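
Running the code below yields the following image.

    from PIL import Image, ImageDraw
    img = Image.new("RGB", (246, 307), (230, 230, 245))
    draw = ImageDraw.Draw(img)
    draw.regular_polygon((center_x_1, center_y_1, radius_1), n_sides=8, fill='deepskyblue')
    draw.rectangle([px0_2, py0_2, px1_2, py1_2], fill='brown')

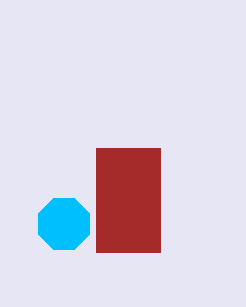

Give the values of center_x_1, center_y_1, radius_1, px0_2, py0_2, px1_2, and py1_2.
center_x_1 = 64; center_y_1 = 224; radius_1 = 28; px0_2 = 96; py0_2 = 148; px1_2 = 160; py1_2 = 252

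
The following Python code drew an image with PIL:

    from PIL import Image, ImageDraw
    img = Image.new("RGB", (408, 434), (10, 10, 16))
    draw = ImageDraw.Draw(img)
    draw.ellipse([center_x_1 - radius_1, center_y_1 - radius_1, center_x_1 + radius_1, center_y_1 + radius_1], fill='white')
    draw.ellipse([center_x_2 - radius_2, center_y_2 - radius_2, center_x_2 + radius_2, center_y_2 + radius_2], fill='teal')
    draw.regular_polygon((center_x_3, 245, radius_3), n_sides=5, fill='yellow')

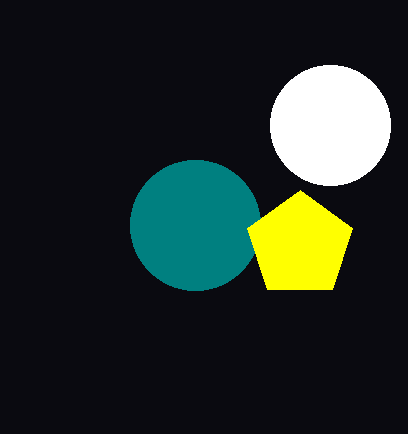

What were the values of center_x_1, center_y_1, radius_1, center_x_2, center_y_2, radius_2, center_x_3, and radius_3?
center_x_1 = 330, center_y_1 = 125, radius_1 = 60, center_x_2 = 195, center_y_2 = 225, radius_2 = 65, center_x_3 = 300, radius_3 = 55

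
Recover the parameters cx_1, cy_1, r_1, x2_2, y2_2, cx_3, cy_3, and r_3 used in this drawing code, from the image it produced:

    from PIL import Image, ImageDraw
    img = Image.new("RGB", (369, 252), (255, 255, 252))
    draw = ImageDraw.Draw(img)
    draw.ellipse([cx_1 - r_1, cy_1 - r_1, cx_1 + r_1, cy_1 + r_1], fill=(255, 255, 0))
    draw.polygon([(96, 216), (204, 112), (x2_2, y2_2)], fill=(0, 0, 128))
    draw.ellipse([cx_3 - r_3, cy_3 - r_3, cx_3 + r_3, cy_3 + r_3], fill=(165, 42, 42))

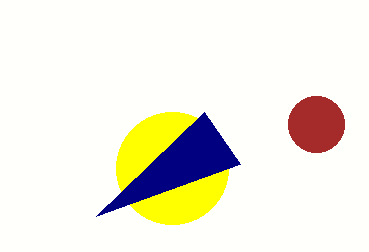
cx_1 = 172
cy_1 = 168
r_1 = 56
x2_2 = 240
y2_2 = 164
cx_3 = 316
cy_3 = 124
r_3 = 28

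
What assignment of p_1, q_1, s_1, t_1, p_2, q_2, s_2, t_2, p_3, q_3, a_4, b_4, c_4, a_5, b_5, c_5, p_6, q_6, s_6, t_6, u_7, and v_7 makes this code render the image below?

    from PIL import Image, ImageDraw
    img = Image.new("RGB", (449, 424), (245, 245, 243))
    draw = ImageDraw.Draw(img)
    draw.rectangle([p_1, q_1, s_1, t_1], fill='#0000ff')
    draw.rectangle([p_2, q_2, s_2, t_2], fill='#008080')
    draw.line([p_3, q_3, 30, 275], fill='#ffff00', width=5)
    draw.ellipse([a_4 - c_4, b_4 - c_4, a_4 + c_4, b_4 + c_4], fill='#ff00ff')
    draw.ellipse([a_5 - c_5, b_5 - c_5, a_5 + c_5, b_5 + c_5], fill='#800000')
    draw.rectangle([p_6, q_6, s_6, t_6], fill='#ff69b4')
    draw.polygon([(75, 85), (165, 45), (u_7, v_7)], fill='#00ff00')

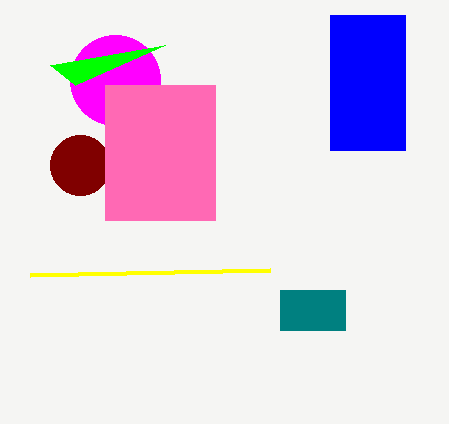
p_1 = 330
q_1 = 15
s_1 = 405
t_1 = 150
p_2 = 280
q_2 = 290
s_2 = 345
t_2 = 330
p_3 = 270
q_3 = 270
a_4 = 115
b_4 = 80
c_4 = 45
a_5 = 80
b_5 = 165
c_5 = 30
p_6 = 105
q_6 = 85
s_6 = 215
t_6 = 220
u_7 = 50
v_7 = 65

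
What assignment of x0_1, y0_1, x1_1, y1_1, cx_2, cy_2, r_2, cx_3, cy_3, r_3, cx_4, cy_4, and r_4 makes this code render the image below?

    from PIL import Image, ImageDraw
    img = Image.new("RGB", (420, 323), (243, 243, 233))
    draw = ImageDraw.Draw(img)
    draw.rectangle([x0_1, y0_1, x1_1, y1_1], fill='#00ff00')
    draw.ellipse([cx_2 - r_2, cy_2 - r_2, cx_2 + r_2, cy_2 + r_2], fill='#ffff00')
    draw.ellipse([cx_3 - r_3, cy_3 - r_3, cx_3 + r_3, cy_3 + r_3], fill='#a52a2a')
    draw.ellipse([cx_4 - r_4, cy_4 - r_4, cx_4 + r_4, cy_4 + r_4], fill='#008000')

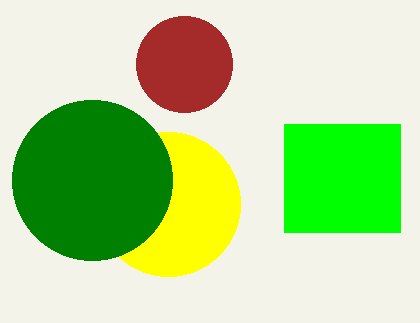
x0_1 = 284, y0_1 = 124, x1_1 = 400, y1_1 = 232, cx_2 = 168, cy_2 = 204, r_2 = 72, cx_3 = 184, cy_3 = 64, r_3 = 48, cx_4 = 92, cy_4 = 180, r_4 = 80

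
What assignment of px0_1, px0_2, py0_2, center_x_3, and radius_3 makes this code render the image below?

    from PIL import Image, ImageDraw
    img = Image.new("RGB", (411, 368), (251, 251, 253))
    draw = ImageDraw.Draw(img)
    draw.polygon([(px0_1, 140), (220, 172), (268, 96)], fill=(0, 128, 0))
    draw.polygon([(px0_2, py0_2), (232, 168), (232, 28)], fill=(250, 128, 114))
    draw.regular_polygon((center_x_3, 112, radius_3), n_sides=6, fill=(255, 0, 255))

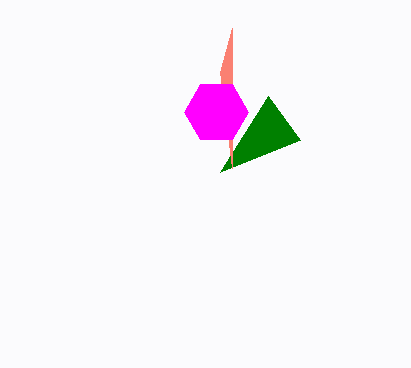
px0_1 = 300, px0_2 = 220, py0_2 = 72, center_x_3 = 216, radius_3 = 32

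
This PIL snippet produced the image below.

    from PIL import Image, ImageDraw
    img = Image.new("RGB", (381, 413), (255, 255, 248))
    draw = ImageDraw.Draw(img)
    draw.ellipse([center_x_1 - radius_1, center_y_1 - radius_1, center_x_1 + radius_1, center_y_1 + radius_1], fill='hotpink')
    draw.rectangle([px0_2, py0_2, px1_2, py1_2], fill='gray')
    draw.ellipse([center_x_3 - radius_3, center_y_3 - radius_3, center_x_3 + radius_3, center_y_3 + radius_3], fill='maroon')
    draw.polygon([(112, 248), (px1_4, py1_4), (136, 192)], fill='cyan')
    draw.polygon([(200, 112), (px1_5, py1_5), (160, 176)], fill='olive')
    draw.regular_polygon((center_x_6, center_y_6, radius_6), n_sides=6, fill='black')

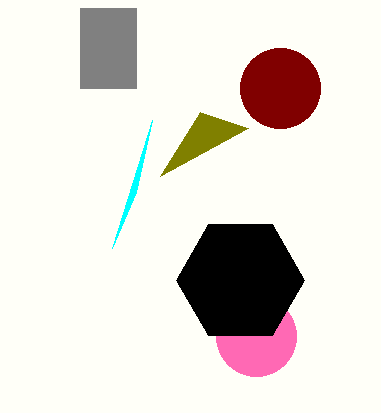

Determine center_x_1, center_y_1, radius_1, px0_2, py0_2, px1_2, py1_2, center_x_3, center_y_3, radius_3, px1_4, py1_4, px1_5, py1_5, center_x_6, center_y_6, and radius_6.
center_x_1 = 256
center_y_1 = 336
radius_1 = 40
px0_2 = 80
py0_2 = 8
px1_2 = 136
py1_2 = 88
center_x_3 = 280
center_y_3 = 88
radius_3 = 40
px1_4 = 152
py1_4 = 120
px1_5 = 248
py1_5 = 128
center_x_6 = 240
center_y_6 = 280
radius_6 = 64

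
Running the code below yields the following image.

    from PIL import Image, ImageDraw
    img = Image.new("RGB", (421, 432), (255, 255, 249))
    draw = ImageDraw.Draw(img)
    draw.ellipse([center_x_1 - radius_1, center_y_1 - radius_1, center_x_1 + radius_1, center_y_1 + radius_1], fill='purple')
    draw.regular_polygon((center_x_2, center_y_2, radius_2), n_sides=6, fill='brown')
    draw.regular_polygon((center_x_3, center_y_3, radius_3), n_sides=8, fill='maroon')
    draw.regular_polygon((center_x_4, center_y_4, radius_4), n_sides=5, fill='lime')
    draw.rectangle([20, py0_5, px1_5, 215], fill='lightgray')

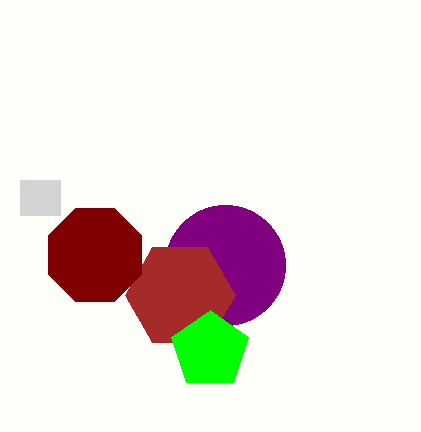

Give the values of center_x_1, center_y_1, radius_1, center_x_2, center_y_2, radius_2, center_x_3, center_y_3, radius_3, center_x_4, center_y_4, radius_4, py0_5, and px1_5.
center_x_1 = 225
center_y_1 = 265
radius_1 = 60
center_x_2 = 180
center_y_2 = 295
radius_2 = 55
center_x_3 = 95
center_y_3 = 255
radius_3 = 50
center_x_4 = 210
center_y_4 = 350
radius_4 = 40
py0_5 = 180
px1_5 = 60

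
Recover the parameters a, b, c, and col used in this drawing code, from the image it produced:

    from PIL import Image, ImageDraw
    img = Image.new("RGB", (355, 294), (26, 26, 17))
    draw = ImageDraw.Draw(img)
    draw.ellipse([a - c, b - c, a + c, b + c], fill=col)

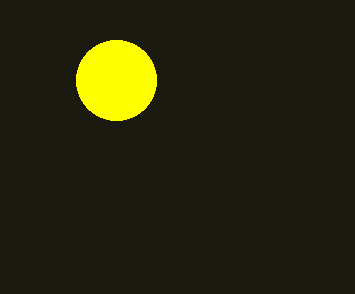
a = 116
b = 80
c = 40
col = 'yellow'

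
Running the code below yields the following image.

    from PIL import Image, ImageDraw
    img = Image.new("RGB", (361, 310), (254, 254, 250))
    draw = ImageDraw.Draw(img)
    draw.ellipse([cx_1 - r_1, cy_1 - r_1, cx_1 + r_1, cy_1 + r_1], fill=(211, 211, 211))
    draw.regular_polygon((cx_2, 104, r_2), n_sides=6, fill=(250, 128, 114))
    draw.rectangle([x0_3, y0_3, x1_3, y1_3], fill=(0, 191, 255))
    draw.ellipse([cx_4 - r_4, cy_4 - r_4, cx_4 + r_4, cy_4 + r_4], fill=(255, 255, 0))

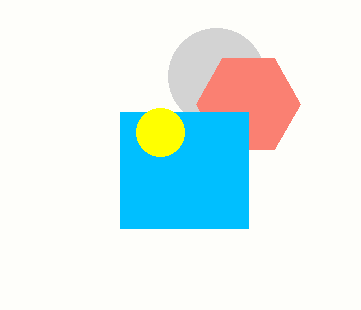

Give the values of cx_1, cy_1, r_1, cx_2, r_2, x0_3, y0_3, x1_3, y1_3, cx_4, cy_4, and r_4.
cx_1 = 216, cy_1 = 76, r_1 = 48, cx_2 = 248, r_2 = 52, x0_3 = 120, y0_3 = 112, x1_3 = 248, y1_3 = 228, cx_4 = 160, cy_4 = 132, r_4 = 24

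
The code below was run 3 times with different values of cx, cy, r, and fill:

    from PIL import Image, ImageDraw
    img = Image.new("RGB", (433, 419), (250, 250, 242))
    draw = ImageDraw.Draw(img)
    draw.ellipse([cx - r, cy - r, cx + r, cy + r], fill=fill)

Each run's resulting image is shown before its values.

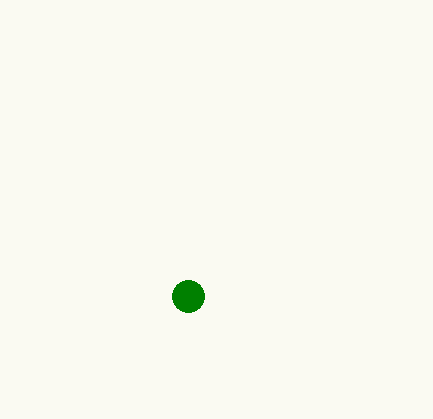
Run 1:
cx = 188
cy = 296
r = 16
fill = 'green'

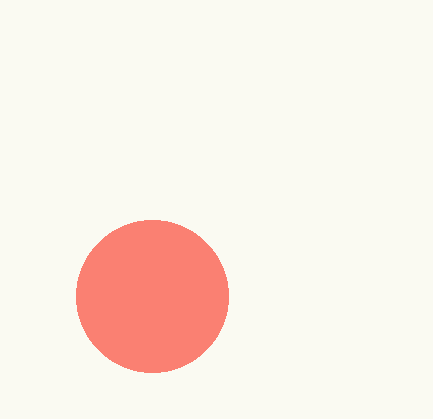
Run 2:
cx = 152
cy = 296
r = 76
fill = 'salmon'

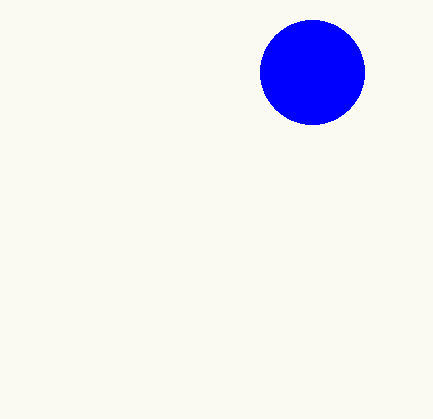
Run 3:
cx = 312, cy = 72, r = 52, fill = 'blue'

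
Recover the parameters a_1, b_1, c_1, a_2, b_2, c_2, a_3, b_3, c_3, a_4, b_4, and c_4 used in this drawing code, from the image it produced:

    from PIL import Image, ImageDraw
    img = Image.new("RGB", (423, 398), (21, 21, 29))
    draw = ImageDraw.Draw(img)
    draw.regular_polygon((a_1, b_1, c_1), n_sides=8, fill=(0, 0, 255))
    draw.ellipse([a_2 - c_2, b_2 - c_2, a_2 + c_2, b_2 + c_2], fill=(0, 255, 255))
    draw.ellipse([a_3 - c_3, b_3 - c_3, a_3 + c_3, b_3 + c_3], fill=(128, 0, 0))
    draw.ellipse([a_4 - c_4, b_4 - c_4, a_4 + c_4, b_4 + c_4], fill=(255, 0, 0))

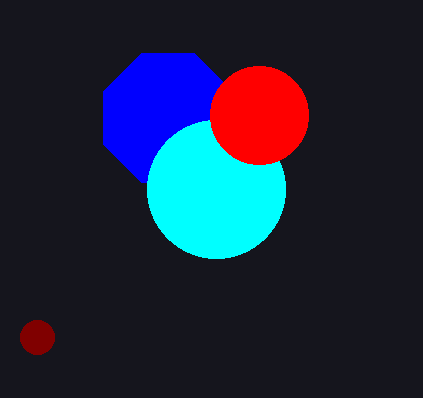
a_1 = 168
b_1 = 118
c_1 = 70
a_2 = 216
b_2 = 189
c_2 = 69
a_3 = 37
b_3 = 337
c_3 = 17
a_4 = 259
b_4 = 115
c_4 = 49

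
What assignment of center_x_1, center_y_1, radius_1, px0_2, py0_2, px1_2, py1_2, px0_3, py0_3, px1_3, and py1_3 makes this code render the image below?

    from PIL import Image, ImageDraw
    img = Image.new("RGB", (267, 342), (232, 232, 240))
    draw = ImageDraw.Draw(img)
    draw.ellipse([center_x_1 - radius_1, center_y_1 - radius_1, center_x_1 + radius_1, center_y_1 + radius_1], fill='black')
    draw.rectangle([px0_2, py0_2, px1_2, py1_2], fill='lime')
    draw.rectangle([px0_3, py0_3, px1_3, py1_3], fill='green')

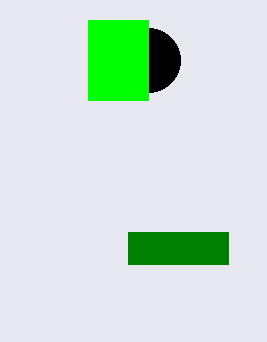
center_x_1 = 148
center_y_1 = 60
radius_1 = 32
px0_2 = 88
py0_2 = 20
px1_2 = 148
py1_2 = 100
px0_3 = 128
py0_3 = 232
px1_3 = 228
py1_3 = 264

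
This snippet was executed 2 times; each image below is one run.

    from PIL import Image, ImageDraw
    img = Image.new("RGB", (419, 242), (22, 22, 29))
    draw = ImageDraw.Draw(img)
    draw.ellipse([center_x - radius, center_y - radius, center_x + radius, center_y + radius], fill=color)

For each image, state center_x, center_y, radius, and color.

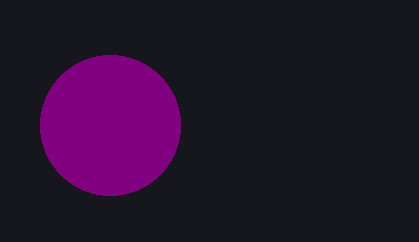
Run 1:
center_x = 110; center_y = 125; radius = 70; color = 'purple'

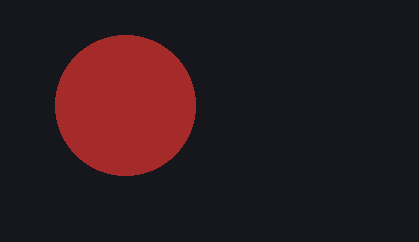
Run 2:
center_x = 125
center_y = 105
radius = 70
color = 'brown'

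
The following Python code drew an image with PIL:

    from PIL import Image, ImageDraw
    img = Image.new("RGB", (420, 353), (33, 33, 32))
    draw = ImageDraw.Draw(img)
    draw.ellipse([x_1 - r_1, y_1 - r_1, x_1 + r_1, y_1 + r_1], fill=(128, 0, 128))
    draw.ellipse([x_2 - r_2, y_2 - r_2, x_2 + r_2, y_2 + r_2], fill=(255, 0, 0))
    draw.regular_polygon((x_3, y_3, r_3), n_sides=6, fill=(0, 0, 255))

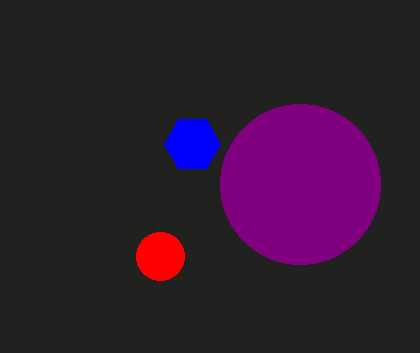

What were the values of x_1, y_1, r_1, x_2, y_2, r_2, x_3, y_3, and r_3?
x_1 = 300; y_1 = 184; r_1 = 80; x_2 = 160; y_2 = 256; r_2 = 24; x_3 = 192; y_3 = 144; r_3 = 28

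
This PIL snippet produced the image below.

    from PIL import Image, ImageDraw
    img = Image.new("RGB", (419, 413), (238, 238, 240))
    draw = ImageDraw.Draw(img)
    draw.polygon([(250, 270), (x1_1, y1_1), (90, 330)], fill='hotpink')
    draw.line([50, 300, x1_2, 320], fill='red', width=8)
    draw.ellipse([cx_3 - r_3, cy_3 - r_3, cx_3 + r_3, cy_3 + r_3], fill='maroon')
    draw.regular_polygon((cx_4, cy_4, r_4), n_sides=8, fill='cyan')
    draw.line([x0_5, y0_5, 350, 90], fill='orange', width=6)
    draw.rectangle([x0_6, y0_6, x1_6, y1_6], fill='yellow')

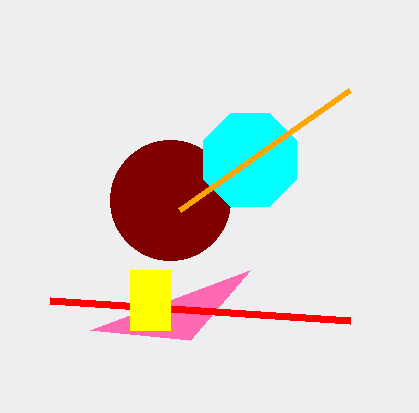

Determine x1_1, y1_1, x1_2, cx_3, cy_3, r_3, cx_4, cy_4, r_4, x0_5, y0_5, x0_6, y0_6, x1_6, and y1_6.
x1_1 = 190; y1_1 = 340; x1_2 = 350; cx_3 = 170; cy_3 = 200; r_3 = 60; cx_4 = 250; cy_4 = 160; r_4 = 50; x0_5 = 180; y0_5 = 210; x0_6 = 130; y0_6 = 270; x1_6 = 170; y1_6 = 330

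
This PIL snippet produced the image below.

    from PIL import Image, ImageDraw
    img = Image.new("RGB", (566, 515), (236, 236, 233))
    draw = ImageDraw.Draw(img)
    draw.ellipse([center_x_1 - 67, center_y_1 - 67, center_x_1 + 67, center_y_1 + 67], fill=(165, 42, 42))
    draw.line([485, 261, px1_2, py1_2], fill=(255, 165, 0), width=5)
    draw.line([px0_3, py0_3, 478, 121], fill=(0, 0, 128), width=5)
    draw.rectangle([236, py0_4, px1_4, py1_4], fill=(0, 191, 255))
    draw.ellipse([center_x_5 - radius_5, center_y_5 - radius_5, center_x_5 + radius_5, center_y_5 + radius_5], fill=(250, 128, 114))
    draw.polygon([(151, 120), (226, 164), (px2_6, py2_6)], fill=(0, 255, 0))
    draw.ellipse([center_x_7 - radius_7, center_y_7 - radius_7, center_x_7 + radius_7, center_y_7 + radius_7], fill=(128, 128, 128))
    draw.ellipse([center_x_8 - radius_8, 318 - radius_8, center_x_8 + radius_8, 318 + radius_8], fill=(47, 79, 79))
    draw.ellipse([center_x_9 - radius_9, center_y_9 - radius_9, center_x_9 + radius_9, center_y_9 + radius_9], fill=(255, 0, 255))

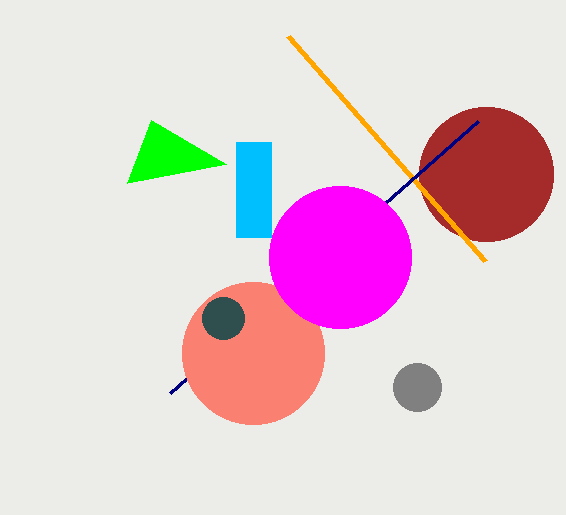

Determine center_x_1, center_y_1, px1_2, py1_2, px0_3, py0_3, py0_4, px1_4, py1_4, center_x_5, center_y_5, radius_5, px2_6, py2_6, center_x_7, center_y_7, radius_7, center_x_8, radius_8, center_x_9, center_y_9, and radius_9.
center_x_1 = 486, center_y_1 = 174, px1_2 = 288, py1_2 = 36, px0_3 = 170, py0_3 = 393, py0_4 = 142, px1_4 = 271, py1_4 = 237, center_x_5 = 253, center_y_5 = 353, radius_5 = 71, px2_6 = 127, py2_6 = 183, center_x_7 = 417, center_y_7 = 387, radius_7 = 24, center_x_8 = 223, radius_8 = 21, center_x_9 = 340, center_y_9 = 257, radius_9 = 71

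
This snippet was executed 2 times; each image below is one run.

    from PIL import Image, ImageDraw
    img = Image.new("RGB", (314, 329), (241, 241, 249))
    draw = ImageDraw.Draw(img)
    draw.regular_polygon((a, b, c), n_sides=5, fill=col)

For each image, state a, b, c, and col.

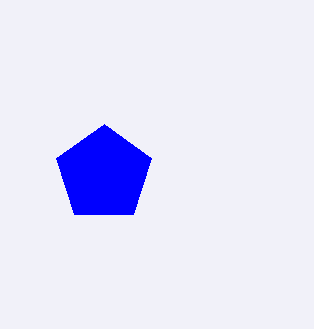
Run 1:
a = 104, b = 174, c = 50, col = 'blue'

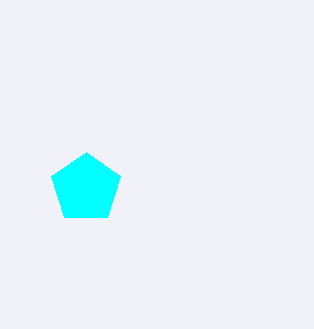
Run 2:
a = 86; b = 188; c = 36; col = 'cyan'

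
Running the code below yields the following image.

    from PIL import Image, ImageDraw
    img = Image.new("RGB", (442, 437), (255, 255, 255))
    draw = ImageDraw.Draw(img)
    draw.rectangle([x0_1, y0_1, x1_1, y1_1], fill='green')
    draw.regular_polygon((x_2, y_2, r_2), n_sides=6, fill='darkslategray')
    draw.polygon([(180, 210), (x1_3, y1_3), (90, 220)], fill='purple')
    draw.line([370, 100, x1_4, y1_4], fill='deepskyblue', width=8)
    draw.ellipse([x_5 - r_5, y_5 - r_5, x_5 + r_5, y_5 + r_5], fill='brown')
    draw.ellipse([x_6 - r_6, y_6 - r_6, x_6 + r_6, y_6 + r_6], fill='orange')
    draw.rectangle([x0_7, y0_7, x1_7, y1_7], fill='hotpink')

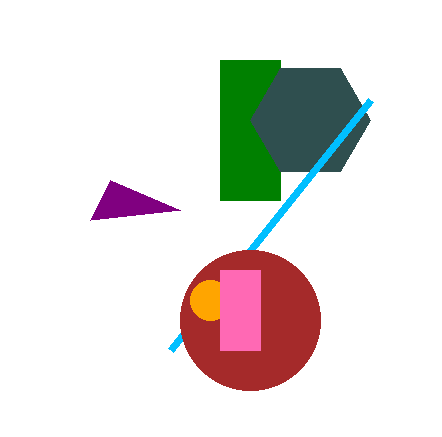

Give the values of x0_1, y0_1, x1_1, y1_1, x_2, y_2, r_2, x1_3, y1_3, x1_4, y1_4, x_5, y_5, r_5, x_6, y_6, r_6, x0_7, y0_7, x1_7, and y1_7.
x0_1 = 220; y0_1 = 60; x1_1 = 280; y1_1 = 200; x_2 = 310; y_2 = 120; r_2 = 60; x1_3 = 110; y1_3 = 180; x1_4 = 170; y1_4 = 350; x_5 = 250; y_5 = 320; r_5 = 70; x_6 = 210; y_6 = 300; r_6 = 20; x0_7 = 220; y0_7 = 270; x1_7 = 260; y1_7 = 350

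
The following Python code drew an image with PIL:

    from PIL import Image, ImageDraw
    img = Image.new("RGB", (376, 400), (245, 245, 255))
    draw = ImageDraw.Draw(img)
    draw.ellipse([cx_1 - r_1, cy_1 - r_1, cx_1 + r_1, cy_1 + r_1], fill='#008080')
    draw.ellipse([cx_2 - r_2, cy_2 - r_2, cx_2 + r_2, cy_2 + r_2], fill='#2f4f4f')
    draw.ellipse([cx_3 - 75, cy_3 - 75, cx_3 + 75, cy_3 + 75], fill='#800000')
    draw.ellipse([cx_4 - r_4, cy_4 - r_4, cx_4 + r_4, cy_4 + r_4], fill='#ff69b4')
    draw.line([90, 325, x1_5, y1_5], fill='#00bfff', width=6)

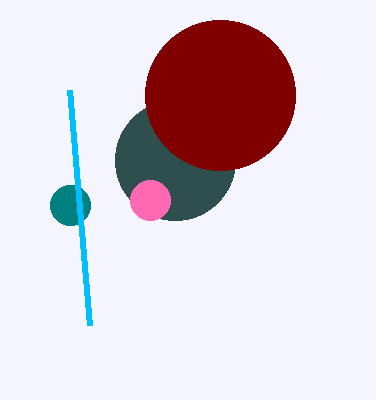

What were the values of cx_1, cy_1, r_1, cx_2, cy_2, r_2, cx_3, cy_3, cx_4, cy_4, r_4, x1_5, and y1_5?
cx_1 = 70, cy_1 = 205, r_1 = 20, cx_2 = 175, cy_2 = 160, r_2 = 60, cx_3 = 220, cy_3 = 95, cx_4 = 150, cy_4 = 200, r_4 = 20, x1_5 = 70, y1_5 = 90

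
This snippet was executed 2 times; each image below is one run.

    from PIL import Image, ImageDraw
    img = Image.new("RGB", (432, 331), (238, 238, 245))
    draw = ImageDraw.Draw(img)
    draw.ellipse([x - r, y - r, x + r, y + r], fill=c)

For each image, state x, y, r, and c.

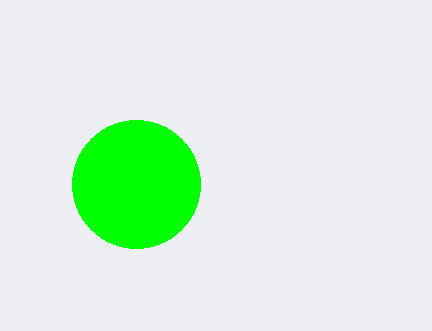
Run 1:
x = 136; y = 184; r = 64; c = 'lime'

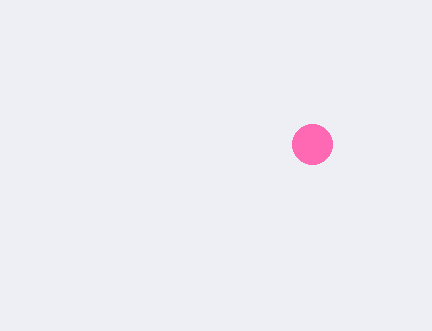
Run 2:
x = 312, y = 144, r = 20, c = 'hotpink'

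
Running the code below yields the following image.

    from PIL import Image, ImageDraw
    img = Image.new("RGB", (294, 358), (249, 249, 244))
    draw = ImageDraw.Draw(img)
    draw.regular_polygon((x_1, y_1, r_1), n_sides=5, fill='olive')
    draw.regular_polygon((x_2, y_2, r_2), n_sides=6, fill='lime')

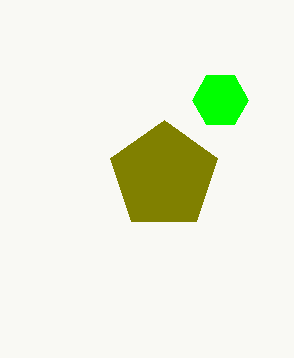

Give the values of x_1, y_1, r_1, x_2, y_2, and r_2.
x_1 = 164, y_1 = 176, r_1 = 56, x_2 = 220, y_2 = 100, r_2 = 28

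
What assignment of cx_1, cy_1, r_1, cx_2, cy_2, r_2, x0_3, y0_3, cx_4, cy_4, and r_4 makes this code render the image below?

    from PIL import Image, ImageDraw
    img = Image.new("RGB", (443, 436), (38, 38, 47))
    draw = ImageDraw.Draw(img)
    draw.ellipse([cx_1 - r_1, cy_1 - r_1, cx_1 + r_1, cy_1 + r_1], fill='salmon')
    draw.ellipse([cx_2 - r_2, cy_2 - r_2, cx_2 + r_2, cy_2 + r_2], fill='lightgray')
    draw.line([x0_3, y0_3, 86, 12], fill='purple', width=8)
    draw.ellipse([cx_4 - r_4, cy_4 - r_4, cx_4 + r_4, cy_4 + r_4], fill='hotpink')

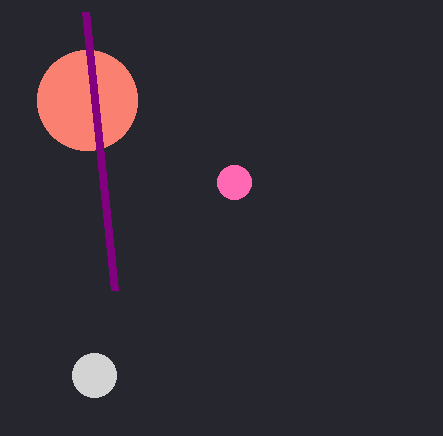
cx_1 = 87
cy_1 = 100
r_1 = 50
cx_2 = 94
cy_2 = 375
r_2 = 22
x0_3 = 115
y0_3 = 290
cx_4 = 234
cy_4 = 182
r_4 = 17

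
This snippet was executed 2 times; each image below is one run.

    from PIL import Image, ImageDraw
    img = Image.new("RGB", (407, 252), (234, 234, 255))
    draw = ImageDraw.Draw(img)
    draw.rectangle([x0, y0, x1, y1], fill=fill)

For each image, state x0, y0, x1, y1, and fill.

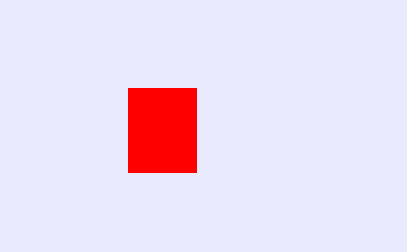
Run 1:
x0 = 128; y0 = 88; x1 = 196; y1 = 172; fill = 'red'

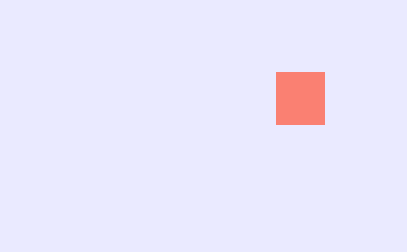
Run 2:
x0 = 276; y0 = 72; x1 = 324; y1 = 124; fill = 'salmon'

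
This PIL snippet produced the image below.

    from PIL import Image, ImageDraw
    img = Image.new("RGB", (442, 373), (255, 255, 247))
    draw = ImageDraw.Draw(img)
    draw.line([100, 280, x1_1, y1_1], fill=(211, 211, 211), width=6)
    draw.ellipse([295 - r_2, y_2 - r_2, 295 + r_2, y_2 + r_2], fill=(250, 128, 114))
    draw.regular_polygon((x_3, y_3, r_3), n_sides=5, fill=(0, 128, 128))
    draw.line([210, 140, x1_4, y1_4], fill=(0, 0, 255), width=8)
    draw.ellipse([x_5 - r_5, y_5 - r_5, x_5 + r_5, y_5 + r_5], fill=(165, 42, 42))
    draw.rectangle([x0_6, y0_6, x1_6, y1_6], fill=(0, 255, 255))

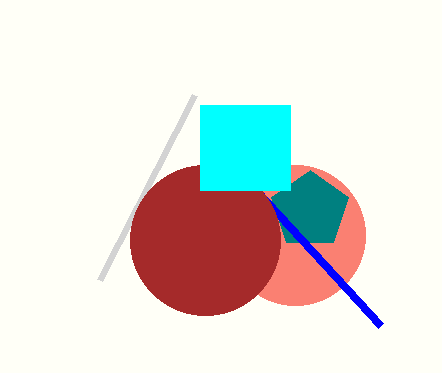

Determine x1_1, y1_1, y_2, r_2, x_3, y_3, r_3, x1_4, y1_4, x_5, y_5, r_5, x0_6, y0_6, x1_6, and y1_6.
x1_1 = 195; y1_1 = 95; y_2 = 235; r_2 = 70; x_3 = 310; y_3 = 210; r_3 = 40; x1_4 = 380; y1_4 = 325; x_5 = 205; y_5 = 240; r_5 = 75; x0_6 = 200; y0_6 = 105; x1_6 = 290; y1_6 = 190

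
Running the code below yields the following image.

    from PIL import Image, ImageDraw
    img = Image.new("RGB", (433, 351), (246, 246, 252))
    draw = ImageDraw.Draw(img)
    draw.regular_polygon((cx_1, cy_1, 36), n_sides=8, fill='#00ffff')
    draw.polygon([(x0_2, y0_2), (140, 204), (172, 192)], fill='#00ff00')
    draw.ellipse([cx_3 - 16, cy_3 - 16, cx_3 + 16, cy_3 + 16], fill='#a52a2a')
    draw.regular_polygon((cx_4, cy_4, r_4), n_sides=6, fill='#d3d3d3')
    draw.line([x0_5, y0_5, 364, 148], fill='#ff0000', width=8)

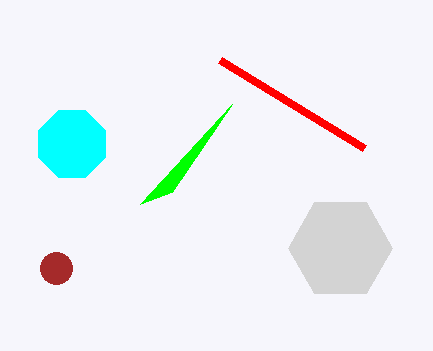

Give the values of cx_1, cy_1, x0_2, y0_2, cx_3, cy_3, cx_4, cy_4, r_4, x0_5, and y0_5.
cx_1 = 72; cy_1 = 144; x0_2 = 232; y0_2 = 104; cx_3 = 56; cy_3 = 268; cx_4 = 340; cy_4 = 248; r_4 = 52; x0_5 = 220; y0_5 = 60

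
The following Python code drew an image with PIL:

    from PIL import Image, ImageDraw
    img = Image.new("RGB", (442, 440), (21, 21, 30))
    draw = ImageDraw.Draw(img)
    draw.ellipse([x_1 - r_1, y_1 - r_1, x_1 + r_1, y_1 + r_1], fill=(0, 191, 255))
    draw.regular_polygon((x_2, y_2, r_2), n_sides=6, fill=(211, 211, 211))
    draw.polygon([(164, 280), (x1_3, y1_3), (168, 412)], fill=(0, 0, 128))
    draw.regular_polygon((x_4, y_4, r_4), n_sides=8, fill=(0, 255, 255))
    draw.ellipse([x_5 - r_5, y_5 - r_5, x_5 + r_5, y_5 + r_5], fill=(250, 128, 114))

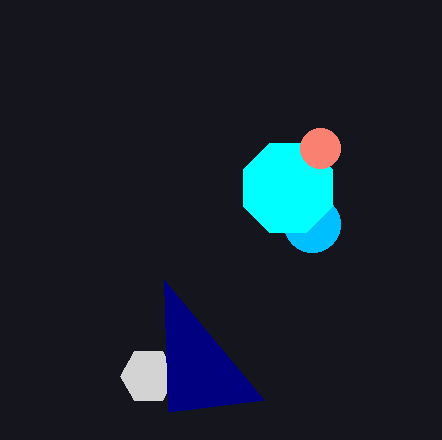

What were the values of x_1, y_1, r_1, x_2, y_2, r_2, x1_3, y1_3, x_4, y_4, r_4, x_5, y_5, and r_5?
x_1 = 312, y_1 = 224, r_1 = 28, x_2 = 148, y_2 = 376, r_2 = 28, x1_3 = 264, y1_3 = 400, x_4 = 288, y_4 = 188, r_4 = 48, x_5 = 320, y_5 = 148, r_5 = 20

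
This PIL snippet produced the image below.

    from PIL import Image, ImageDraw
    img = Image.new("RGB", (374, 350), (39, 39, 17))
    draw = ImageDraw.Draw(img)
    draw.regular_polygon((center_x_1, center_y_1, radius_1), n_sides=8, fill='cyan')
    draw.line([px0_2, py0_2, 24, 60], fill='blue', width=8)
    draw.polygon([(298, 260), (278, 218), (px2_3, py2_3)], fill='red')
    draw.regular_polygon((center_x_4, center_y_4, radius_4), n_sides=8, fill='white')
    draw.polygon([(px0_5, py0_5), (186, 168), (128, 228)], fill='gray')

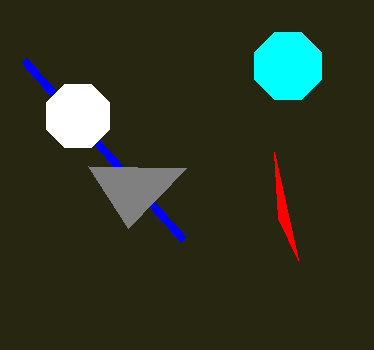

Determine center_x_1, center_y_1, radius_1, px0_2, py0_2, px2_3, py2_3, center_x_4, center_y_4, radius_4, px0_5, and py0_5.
center_x_1 = 288, center_y_1 = 66, radius_1 = 36, px0_2 = 184, py0_2 = 240, px2_3 = 274, py2_3 = 152, center_x_4 = 78, center_y_4 = 116, radius_4 = 34, px0_5 = 88, py0_5 = 166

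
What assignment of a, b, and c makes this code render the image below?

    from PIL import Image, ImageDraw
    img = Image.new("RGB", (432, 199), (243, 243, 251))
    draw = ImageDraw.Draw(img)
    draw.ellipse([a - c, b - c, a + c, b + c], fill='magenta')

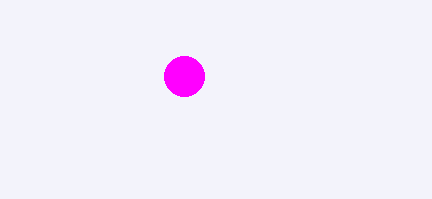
a = 184, b = 76, c = 20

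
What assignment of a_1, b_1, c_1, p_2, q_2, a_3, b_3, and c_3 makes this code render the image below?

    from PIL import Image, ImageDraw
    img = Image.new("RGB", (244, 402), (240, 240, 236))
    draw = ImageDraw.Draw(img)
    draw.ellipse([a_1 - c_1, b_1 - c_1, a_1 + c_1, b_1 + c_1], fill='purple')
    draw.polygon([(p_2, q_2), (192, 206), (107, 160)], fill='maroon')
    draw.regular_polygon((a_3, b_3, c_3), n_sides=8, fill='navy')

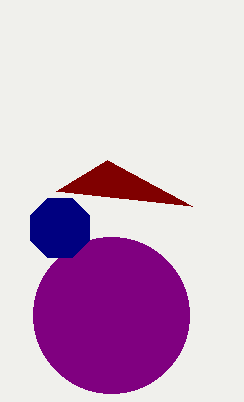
a_1 = 111
b_1 = 315
c_1 = 78
p_2 = 56
q_2 = 191
a_3 = 60
b_3 = 228
c_3 = 32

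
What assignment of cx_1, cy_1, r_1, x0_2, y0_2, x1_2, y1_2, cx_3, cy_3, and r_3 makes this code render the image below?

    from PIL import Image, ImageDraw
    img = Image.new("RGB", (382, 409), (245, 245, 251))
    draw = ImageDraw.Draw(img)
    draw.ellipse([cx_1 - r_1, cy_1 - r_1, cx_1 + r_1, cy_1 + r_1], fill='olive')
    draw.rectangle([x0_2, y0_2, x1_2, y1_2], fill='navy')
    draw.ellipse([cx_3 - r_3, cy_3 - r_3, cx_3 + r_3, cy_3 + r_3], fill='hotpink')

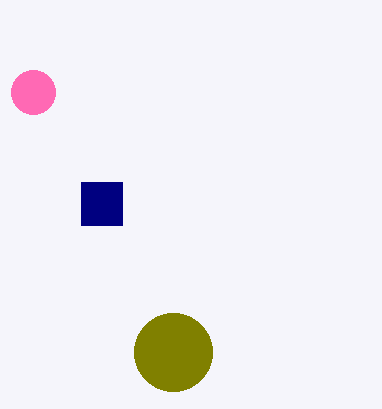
cx_1 = 173, cy_1 = 352, r_1 = 39, x0_2 = 81, y0_2 = 182, x1_2 = 122, y1_2 = 225, cx_3 = 33, cy_3 = 92, r_3 = 22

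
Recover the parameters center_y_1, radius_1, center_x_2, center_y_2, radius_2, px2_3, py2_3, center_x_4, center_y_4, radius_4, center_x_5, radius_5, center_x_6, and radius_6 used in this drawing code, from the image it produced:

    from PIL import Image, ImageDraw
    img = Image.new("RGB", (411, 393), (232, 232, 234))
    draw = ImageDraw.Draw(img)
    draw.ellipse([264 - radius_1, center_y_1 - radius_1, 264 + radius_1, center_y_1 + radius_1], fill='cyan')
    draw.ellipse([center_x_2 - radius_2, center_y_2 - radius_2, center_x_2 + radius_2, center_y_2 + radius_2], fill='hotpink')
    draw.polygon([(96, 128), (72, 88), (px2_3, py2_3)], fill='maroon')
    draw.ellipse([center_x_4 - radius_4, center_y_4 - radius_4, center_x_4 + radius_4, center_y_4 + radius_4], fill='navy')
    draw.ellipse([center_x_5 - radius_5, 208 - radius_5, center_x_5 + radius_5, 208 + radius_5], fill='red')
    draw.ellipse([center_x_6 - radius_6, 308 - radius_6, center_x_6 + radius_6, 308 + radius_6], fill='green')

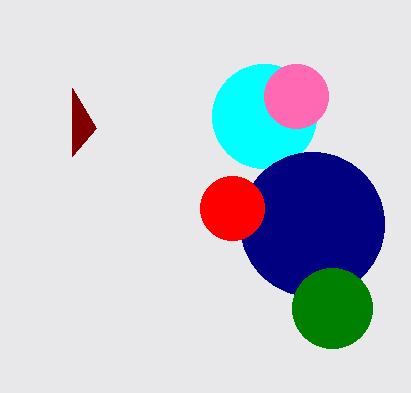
center_y_1 = 116
radius_1 = 52
center_x_2 = 296
center_y_2 = 96
radius_2 = 32
px2_3 = 72
py2_3 = 156
center_x_4 = 312
center_y_4 = 224
radius_4 = 72
center_x_5 = 232
radius_5 = 32
center_x_6 = 332
radius_6 = 40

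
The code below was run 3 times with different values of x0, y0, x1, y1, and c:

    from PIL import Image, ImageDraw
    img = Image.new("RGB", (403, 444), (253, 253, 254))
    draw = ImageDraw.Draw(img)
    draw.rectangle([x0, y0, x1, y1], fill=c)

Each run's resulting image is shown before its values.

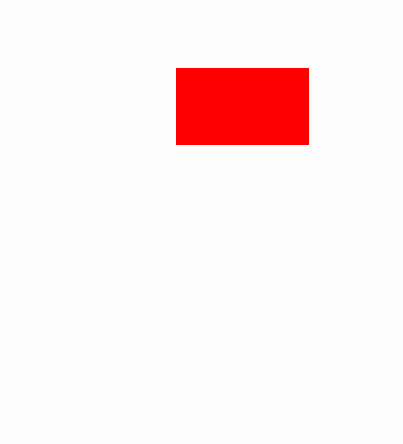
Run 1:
x0 = 176, y0 = 68, x1 = 308, y1 = 144, c = 'red'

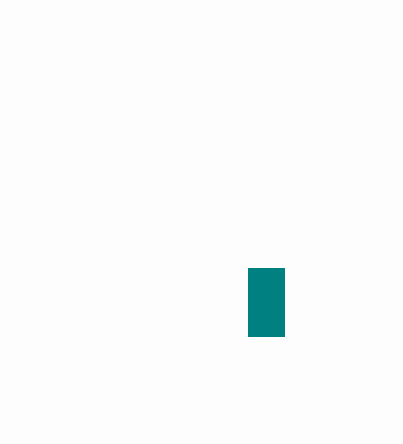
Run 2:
x0 = 248; y0 = 268; x1 = 284; y1 = 336; c = 'teal'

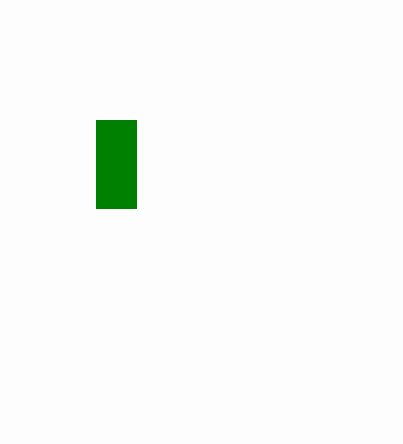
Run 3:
x0 = 96
y0 = 120
x1 = 136
y1 = 208
c = 'green'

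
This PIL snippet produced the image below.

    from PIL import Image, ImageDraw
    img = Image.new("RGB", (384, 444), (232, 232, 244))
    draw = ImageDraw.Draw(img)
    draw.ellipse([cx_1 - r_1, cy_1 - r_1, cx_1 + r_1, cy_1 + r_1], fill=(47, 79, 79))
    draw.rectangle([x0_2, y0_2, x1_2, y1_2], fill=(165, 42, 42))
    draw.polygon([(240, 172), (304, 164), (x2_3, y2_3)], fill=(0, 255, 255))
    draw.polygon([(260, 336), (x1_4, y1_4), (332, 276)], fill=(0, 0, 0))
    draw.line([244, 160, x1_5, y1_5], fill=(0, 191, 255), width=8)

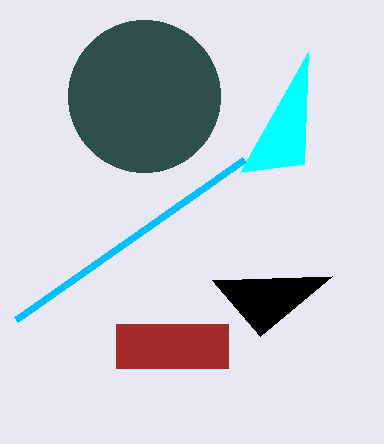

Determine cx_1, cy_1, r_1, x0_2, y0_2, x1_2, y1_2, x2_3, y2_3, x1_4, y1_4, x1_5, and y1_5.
cx_1 = 144; cy_1 = 96; r_1 = 76; x0_2 = 116; y0_2 = 324; x1_2 = 228; y1_2 = 368; x2_3 = 308; y2_3 = 52; x1_4 = 212; y1_4 = 280; x1_5 = 16; y1_5 = 320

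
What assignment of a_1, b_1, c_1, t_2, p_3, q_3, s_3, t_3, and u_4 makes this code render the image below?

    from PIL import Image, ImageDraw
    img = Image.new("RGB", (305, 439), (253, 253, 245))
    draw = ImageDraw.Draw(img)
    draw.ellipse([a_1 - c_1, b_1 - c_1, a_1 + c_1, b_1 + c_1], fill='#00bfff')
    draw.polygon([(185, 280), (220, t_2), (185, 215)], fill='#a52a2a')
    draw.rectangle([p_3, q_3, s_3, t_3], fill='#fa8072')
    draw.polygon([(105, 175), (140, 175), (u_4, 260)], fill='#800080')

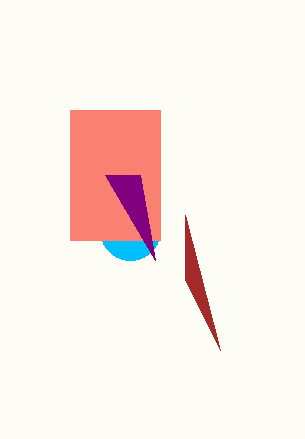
a_1 = 130; b_1 = 230; c_1 = 30; t_2 = 350; p_3 = 70; q_3 = 110; s_3 = 160; t_3 = 240; u_4 = 155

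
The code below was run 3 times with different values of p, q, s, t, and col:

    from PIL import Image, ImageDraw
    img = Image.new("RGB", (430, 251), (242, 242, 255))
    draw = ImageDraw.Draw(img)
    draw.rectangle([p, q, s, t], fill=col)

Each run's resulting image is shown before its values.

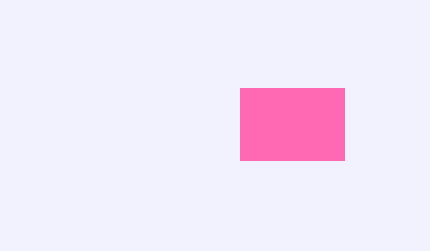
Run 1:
p = 240
q = 88
s = 344
t = 160
col = 'hotpink'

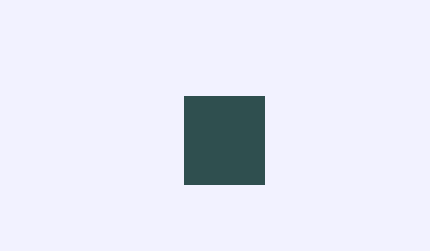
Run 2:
p = 184
q = 96
s = 264
t = 184
col = 'darkslategray'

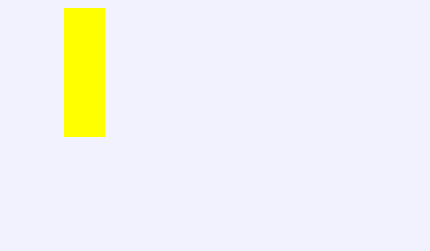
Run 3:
p = 64, q = 8, s = 104, t = 136, col = 'yellow'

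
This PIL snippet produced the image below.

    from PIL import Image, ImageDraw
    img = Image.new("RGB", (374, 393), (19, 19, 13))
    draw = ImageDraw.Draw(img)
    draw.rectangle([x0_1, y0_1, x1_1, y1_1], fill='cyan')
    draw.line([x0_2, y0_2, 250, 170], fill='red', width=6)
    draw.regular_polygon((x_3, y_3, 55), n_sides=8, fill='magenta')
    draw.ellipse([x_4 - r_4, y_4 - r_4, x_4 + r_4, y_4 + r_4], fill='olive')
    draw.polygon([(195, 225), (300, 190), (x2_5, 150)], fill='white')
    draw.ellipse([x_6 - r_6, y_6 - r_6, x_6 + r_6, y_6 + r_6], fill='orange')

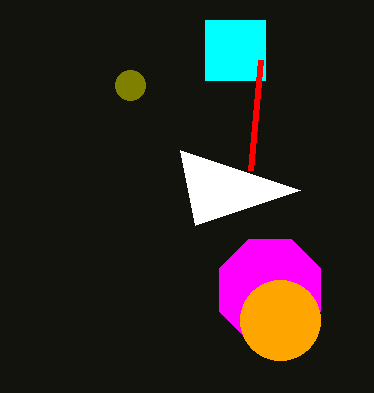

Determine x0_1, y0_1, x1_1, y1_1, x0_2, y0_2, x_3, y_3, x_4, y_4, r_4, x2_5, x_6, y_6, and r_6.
x0_1 = 205
y0_1 = 20
x1_1 = 265
y1_1 = 80
x0_2 = 260
y0_2 = 60
x_3 = 270
y_3 = 290
x_4 = 130
y_4 = 85
r_4 = 15
x2_5 = 180
x_6 = 280
y_6 = 320
r_6 = 40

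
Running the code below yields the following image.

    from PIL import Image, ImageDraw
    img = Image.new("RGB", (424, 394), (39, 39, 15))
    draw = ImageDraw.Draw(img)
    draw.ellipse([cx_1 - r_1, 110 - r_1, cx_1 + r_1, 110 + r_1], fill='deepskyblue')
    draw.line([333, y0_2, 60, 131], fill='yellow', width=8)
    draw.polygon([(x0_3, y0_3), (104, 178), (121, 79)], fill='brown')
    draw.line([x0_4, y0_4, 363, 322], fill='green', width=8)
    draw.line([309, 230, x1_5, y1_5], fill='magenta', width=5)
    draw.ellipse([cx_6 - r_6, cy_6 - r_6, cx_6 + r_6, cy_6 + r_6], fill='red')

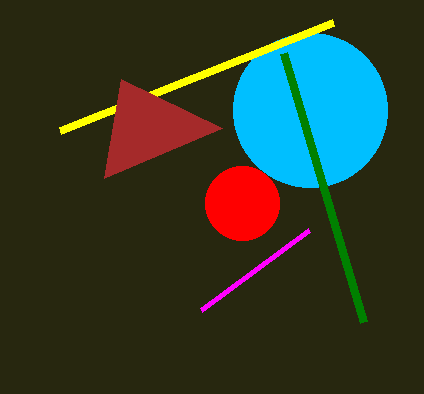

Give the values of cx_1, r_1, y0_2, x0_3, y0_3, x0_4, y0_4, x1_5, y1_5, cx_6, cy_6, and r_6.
cx_1 = 310; r_1 = 77; y0_2 = 23; x0_3 = 222; y0_3 = 128; x0_4 = 283; y0_4 = 53; x1_5 = 201; y1_5 = 310; cx_6 = 242; cy_6 = 203; r_6 = 37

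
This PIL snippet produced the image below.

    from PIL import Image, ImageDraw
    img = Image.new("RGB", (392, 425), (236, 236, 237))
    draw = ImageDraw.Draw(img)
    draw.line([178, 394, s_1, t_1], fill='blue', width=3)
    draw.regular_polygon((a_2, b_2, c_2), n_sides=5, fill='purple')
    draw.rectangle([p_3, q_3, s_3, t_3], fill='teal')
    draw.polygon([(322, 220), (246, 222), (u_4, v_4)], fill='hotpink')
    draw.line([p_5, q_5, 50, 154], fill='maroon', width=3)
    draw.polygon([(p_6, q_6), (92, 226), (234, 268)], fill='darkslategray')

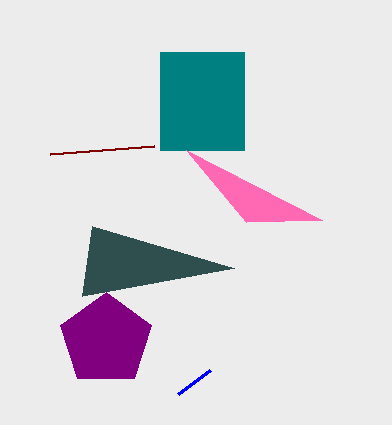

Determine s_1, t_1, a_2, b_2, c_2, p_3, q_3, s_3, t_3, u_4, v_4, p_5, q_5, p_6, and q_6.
s_1 = 210, t_1 = 370, a_2 = 106, b_2 = 340, c_2 = 48, p_3 = 160, q_3 = 52, s_3 = 244, t_3 = 150, u_4 = 186, v_4 = 150, p_5 = 154, q_5 = 146, p_6 = 82, q_6 = 296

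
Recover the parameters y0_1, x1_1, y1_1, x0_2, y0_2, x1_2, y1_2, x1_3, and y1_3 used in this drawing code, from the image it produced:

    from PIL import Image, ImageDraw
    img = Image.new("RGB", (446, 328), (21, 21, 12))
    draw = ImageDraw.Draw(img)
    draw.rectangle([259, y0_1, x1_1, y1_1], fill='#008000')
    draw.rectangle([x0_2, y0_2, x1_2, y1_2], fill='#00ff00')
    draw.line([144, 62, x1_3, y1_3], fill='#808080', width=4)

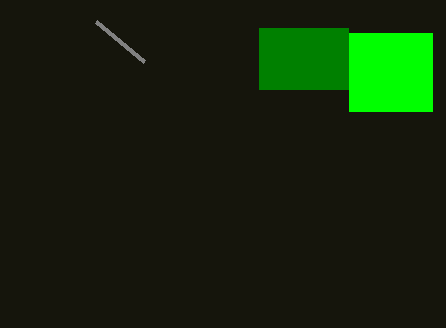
y0_1 = 28; x1_1 = 348; y1_1 = 89; x0_2 = 349; y0_2 = 33; x1_2 = 432; y1_2 = 111; x1_3 = 96; y1_3 = 22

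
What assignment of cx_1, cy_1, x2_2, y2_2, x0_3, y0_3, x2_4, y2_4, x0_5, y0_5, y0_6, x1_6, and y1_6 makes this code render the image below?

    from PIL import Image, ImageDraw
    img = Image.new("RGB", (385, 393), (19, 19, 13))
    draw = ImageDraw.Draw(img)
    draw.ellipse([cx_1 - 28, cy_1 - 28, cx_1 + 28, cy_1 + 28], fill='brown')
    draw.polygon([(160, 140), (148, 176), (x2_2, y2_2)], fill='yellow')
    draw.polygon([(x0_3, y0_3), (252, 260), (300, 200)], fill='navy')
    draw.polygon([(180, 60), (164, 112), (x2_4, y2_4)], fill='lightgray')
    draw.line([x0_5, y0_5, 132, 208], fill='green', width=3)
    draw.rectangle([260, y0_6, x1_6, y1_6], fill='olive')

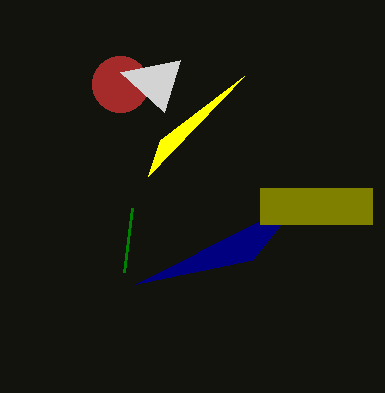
cx_1 = 120, cy_1 = 84, x2_2 = 244, y2_2 = 76, x0_3 = 136, y0_3 = 284, x2_4 = 120, y2_4 = 72, x0_5 = 124, y0_5 = 272, y0_6 = 188, x1_6 = 372, y1_6 = 224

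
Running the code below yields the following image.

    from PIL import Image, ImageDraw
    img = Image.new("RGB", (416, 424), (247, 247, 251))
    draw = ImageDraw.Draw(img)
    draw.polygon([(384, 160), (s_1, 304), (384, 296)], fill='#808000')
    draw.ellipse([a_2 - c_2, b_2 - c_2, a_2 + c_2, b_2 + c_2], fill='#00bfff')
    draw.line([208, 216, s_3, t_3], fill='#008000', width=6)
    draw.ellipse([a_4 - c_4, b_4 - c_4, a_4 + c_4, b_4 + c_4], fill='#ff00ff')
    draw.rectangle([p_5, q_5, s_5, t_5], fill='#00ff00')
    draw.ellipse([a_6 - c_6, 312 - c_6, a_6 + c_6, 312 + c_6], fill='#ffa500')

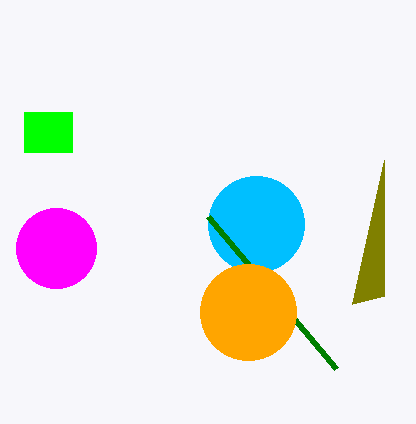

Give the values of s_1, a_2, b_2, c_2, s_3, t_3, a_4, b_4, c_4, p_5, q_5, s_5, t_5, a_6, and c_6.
s_1 = 352
a_2 = 256
b_2 = 224
c_2 = 48
s_3 = 336
t_3 = 368
a_4 = 56
b_4 = 248
c_4 = 40
p_5 = 24
q_5 = 112
s_5 = 72
t_5 = 152
a_6 = 248
c_6 = 48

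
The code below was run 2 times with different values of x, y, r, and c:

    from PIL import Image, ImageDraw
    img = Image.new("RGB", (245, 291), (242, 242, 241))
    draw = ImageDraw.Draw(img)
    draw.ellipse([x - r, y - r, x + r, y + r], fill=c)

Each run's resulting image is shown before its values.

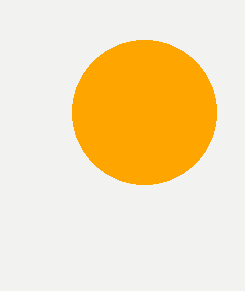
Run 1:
x = 144
y = 112
r = 72
c = 'orange'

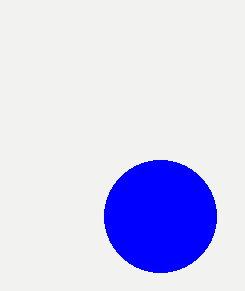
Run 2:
x = 160, y = 216, r = 56, c = 'blue'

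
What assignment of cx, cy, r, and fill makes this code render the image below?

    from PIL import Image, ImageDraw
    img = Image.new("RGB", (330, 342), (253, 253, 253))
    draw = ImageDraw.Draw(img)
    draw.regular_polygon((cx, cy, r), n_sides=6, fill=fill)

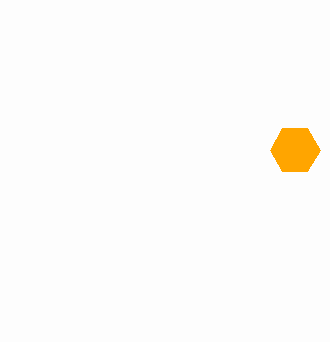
cx = 295, cy = 150, r = 25, fill = 'orange'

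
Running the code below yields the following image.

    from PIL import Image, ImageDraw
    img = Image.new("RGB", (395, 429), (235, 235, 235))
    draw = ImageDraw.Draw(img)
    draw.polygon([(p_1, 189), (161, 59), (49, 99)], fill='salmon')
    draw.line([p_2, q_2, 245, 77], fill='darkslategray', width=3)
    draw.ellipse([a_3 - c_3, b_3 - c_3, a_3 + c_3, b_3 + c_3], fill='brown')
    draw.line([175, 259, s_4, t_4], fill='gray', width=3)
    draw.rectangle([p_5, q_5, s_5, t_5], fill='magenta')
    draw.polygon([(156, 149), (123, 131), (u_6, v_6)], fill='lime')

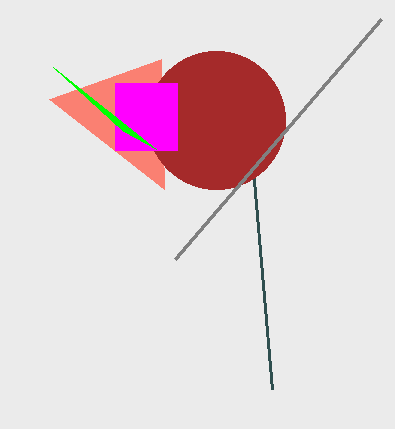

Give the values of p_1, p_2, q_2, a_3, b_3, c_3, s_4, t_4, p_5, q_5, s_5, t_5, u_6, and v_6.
p_1 = 164; p_2 = 272; q_2 = 389; a_3 = 216; b_3 = 120; c_3 = 69; s_4 = 381; t_4 = 19; p_5 = 115; q_5 = 83; s_5 = 177; t_5 = 150; u_6 = 53; v_6 = 67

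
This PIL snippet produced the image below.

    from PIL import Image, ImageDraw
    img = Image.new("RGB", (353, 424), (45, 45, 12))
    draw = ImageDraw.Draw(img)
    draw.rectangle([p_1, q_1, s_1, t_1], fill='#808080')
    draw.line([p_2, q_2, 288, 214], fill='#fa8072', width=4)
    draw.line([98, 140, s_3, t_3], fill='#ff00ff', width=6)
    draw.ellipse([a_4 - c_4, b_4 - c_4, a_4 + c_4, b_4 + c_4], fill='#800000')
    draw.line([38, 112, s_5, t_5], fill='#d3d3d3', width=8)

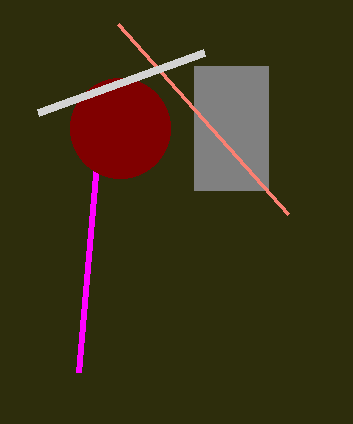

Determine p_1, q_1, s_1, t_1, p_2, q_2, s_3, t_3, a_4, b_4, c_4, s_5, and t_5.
p_1 = 194, q_1 = 66, s_1 = 268, t_1 = 190, p_2 = 118, q_2 = 24, s_3 = 78, t_3 = 372, a_4 = 120, b_4 = 128, c_4 = 50, s_5 = 204, t_5 = 52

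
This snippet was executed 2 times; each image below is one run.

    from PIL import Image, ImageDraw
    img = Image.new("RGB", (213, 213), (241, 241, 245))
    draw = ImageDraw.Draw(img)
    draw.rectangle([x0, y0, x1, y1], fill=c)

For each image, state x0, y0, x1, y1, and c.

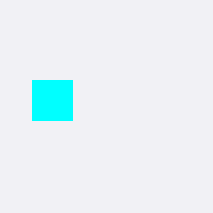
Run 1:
x0 = 32, y0 = 80, x1 = 72, y1 = 120, c = 'cyan'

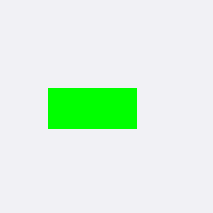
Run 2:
x0 = 48, y0 = 88, x1 = 136, y1 = 128, c = 'lime'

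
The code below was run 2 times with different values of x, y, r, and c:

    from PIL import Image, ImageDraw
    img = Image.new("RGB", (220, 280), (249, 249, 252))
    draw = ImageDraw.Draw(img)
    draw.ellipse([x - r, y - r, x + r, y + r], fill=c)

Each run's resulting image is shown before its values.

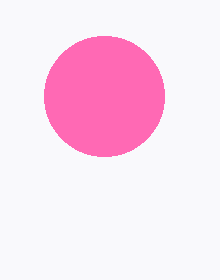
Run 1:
x = 104, y = 96, r = 60, c = 'hotpink'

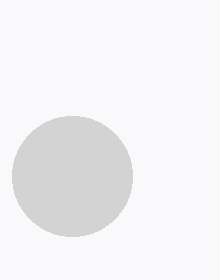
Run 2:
x = 72; y = 176; r = 60; c = 'lightgray'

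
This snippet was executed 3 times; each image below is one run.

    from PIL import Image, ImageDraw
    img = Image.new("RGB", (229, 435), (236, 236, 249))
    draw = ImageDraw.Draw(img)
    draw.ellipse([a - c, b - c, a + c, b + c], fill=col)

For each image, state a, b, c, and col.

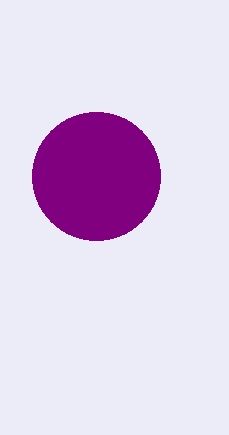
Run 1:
a = 96, b = 176, c = 64, col = 'purple'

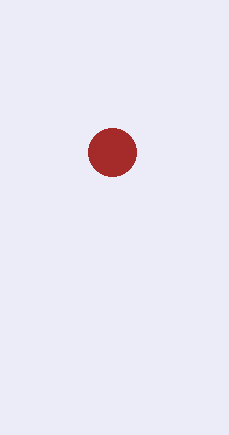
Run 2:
a = 112; b = 152; c = 24; col = 'brown'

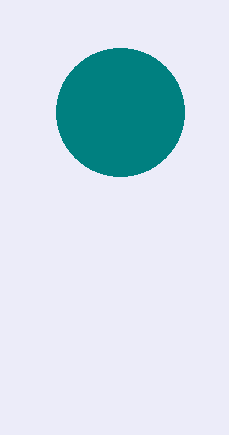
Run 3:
a = 120, b = 112, c = 64, col = 'teal'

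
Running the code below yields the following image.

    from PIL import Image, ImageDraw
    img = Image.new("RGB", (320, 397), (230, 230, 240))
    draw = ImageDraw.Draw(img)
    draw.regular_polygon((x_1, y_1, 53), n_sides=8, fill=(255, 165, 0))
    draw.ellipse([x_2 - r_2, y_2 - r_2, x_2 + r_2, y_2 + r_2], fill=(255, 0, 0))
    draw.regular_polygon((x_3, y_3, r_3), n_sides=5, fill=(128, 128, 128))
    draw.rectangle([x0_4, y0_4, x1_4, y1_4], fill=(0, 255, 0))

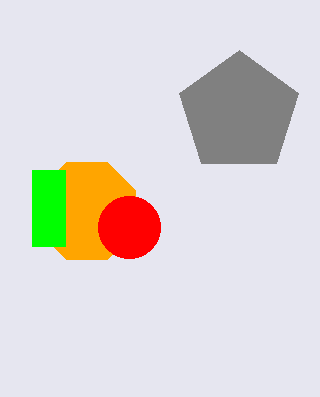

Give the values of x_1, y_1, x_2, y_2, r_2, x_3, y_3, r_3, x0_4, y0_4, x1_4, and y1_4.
x_1 = 87
y_1 = 211
x_2 = 129
y_2 = 227
r_2 = 31
x_3 = 239
y_3 = 113
r_3 = 63
x0_4 = 32
y0_4 = 170
x1_4 = 65
y1_4 = 246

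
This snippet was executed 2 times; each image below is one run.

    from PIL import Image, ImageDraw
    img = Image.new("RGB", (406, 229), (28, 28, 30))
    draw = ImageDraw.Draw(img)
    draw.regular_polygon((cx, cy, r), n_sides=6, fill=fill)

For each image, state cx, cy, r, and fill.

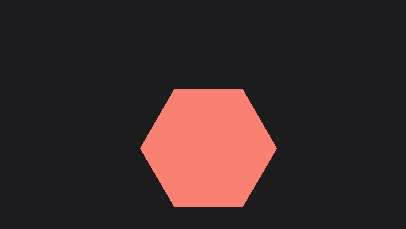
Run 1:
cx = 208
cy = 148
r = 68
fill = 'salmon'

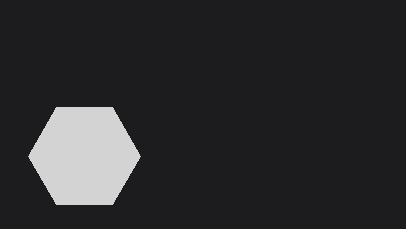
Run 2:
cx = 84; cy = 156; r = 56; fill = 'lightgray'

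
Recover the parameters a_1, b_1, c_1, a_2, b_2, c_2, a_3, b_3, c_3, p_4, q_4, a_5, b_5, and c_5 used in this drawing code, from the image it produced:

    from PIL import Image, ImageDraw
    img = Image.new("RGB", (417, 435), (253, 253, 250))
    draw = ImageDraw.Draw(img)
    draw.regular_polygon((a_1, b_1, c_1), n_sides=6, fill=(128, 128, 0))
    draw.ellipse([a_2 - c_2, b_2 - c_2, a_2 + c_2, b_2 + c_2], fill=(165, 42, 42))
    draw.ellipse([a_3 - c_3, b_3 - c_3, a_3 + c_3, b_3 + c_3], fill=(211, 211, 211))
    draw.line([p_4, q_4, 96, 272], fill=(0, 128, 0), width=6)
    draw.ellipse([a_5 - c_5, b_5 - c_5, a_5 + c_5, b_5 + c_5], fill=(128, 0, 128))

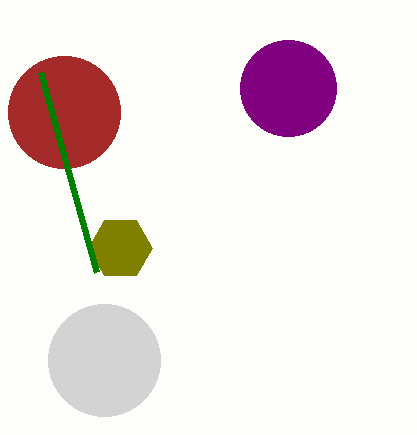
a_1 = 120; b_1 = 248; c_1 = 32; a_2 = 64; b_2 = 112; c_2 = 56; a_3 = 104; b_3 = 360; c_3 = 56; p_4 = 40; q_4 = 72; a_5 = 288; b_5 = 88; c_5 = 48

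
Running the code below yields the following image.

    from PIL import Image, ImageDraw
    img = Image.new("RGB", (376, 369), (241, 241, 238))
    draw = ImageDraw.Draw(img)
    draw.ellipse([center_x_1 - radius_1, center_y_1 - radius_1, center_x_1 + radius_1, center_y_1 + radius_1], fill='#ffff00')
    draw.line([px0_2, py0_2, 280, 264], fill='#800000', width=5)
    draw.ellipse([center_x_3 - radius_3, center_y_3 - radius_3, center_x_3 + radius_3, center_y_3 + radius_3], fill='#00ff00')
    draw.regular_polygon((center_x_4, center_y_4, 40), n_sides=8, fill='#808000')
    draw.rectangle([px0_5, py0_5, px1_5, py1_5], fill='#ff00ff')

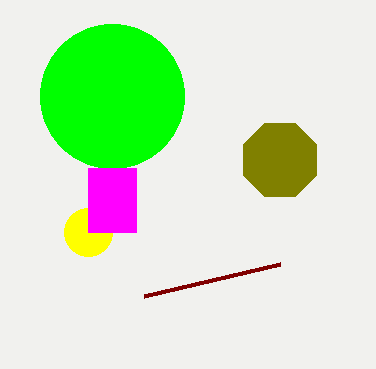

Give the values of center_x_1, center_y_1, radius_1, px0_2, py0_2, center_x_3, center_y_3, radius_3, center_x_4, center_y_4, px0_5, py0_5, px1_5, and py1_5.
center_x_1 = 88, center_y_1 = 232, radius_1 = 24, px0_2 = 144, py0_2 = 296, center_x_3 = 112, center_y_3 = 96, radius_3 = 72, center_x_4 = 280, center_y_4 = 160, px0_5 = 88, py0_5 = 168, px1_5 = 136, py1_5 = 232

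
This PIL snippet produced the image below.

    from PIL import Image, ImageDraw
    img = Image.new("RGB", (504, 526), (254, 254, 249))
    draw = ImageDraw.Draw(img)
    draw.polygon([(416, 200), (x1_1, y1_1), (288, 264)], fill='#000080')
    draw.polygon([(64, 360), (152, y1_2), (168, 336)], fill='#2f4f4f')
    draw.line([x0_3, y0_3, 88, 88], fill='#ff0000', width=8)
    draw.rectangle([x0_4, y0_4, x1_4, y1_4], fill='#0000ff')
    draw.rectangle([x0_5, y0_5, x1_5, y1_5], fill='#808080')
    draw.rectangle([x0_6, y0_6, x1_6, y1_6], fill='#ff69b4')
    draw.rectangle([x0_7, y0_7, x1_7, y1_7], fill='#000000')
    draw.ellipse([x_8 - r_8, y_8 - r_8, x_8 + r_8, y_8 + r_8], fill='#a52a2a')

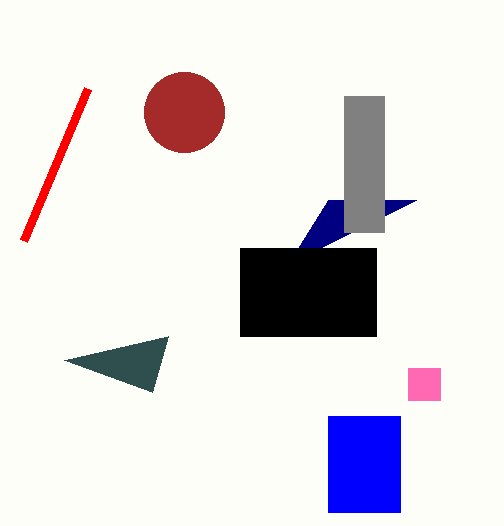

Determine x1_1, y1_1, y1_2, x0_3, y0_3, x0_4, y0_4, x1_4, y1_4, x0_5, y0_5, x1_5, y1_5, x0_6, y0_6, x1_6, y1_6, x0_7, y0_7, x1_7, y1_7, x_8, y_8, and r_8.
x1_1 = 328
y1_1 = 200
y1_2 = 392
x0_3 = 24
y0_3 = 240
x0_4 = 328
y0_4 = 416
x1_4 = 400
y1_4 = 512
x0_5 = 344
y0_5 = 96
x1_5 = 384
y1_5 = 232
x0_6 = 408
y0_6 = 368
x1_6 = 440
y1_6 = 400
x0_7 = 240
y0_7 = 248
x1_7 = 376
y1_7 = 336
x_8 = 184
y_8 = 112
r_8 = 40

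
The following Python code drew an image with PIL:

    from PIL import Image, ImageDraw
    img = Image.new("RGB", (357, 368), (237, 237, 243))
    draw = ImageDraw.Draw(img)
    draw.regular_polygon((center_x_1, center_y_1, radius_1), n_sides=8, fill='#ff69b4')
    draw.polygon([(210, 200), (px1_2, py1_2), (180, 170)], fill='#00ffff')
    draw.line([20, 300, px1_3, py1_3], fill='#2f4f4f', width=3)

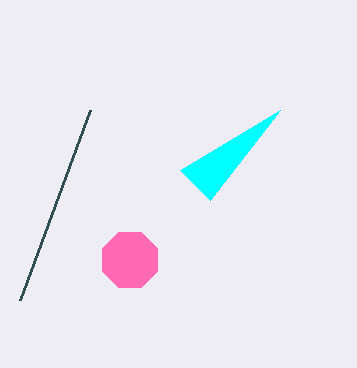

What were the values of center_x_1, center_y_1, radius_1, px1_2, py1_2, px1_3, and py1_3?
center_x_1 = 130
center_y_1 = 260
radius_1 = 30
px1_2 = 280
py1_2 = 110
px1_3 = 90
py1_3 = 110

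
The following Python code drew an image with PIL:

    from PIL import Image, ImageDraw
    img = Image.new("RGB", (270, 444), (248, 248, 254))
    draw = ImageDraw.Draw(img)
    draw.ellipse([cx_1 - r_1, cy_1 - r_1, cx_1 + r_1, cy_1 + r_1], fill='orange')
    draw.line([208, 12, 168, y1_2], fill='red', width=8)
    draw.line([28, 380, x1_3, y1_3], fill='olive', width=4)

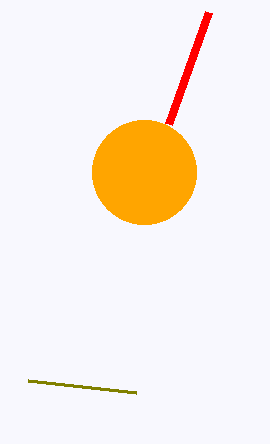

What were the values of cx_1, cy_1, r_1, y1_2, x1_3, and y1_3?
cx_1 = 144; cy_1 = 172; r_1 = 52; y1_2 = 124; x1_3 = 136; y1_3 = 392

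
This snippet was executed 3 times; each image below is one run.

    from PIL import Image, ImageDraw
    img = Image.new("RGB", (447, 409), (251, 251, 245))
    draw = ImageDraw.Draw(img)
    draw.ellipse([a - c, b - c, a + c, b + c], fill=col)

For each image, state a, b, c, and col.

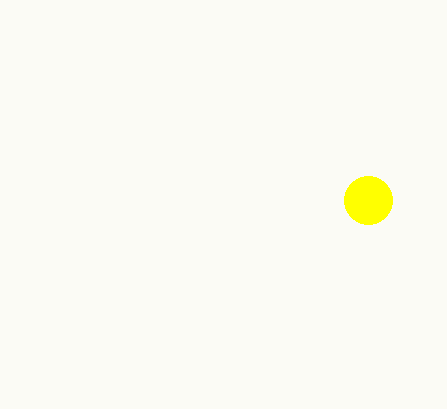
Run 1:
a = 368, b = 200, c = 24, col = 'yellow'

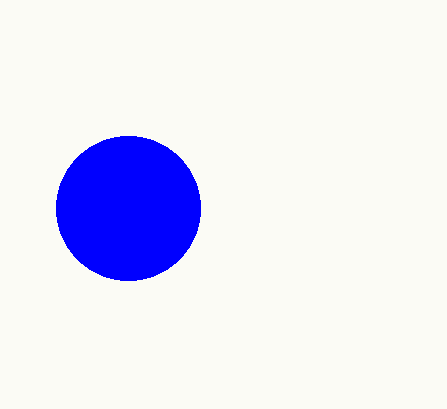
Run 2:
a = 128; b = 208; c = 72; col = 'blue'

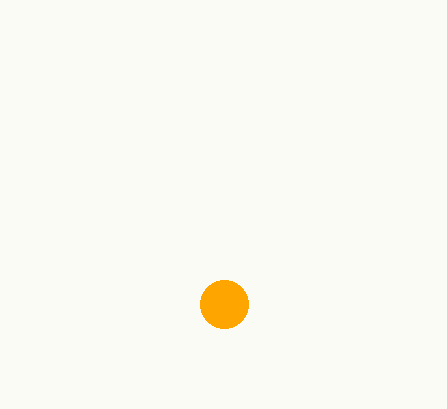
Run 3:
a = 224, b = 304, c = 24, col = 'orange'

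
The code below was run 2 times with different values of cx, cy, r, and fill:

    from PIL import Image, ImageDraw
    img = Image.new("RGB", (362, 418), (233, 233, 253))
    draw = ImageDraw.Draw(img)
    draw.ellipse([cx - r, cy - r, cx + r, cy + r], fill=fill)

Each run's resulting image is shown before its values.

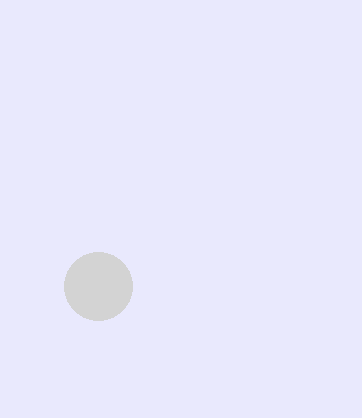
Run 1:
cx = 98; cy = 286; r = 34; fill = 'lightgray'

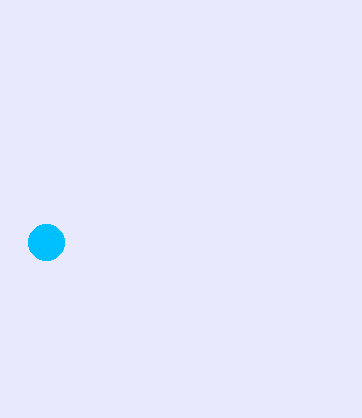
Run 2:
cx = 46; cy = 242; r = 18; fill = 'deepskyblue'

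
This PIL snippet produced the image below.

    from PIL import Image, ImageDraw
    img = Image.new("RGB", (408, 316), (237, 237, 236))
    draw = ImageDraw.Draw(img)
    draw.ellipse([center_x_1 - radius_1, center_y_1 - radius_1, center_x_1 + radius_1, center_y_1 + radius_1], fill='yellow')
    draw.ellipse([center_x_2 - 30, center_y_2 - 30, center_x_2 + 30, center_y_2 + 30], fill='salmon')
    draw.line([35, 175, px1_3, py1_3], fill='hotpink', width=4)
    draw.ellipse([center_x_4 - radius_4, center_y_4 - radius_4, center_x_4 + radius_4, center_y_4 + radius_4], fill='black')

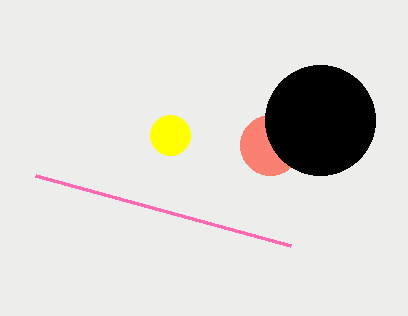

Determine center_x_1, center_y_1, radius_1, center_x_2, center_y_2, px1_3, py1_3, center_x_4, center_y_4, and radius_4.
center_x_1 = 170; center_y_1 = 135; radius_1 = 20; center_x_2 = 270; center_y_2 = 145; px1_3 = 290; py1_3 = 245; center_x_4 = 320; center_y_4 = 120; radius_4 = 55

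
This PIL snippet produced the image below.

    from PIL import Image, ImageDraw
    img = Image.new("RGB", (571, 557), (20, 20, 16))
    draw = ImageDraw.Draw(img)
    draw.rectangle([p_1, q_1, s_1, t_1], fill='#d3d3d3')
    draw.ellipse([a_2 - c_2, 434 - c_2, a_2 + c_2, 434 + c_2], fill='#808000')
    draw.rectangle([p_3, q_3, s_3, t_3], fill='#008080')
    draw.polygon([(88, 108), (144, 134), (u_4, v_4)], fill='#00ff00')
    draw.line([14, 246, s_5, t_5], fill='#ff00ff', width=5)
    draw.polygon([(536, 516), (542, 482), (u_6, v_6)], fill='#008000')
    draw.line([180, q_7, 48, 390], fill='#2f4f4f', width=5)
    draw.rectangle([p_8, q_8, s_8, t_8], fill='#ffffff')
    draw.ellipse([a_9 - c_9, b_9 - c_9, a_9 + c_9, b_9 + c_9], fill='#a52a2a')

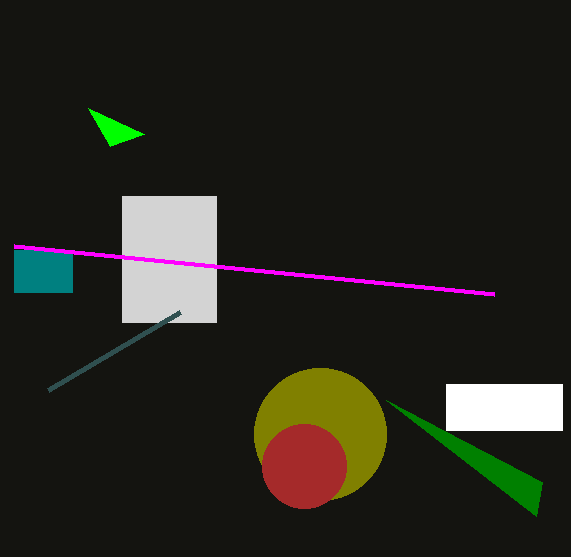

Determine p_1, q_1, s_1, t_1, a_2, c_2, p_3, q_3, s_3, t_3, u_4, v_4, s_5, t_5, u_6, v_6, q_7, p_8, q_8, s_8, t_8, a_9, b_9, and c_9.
p_1 = 122
q_1 = 196
s_1 = 216
t_1 = 322
a_2 = 320
c_2 = 66
p_3 = 14
q_3 = 250
s_3 = 72
t_3 = 292
u_4 = 110
v_4 = 146
s_5 = 494
t_5 = 294
u_6 = 386
v_6 = 400
q_7 = 312
p_8 = 446
q_8 = 384
s_8 = 562
t_8 = 430
a_9 = 304
b_9 = 466
c_9 = 42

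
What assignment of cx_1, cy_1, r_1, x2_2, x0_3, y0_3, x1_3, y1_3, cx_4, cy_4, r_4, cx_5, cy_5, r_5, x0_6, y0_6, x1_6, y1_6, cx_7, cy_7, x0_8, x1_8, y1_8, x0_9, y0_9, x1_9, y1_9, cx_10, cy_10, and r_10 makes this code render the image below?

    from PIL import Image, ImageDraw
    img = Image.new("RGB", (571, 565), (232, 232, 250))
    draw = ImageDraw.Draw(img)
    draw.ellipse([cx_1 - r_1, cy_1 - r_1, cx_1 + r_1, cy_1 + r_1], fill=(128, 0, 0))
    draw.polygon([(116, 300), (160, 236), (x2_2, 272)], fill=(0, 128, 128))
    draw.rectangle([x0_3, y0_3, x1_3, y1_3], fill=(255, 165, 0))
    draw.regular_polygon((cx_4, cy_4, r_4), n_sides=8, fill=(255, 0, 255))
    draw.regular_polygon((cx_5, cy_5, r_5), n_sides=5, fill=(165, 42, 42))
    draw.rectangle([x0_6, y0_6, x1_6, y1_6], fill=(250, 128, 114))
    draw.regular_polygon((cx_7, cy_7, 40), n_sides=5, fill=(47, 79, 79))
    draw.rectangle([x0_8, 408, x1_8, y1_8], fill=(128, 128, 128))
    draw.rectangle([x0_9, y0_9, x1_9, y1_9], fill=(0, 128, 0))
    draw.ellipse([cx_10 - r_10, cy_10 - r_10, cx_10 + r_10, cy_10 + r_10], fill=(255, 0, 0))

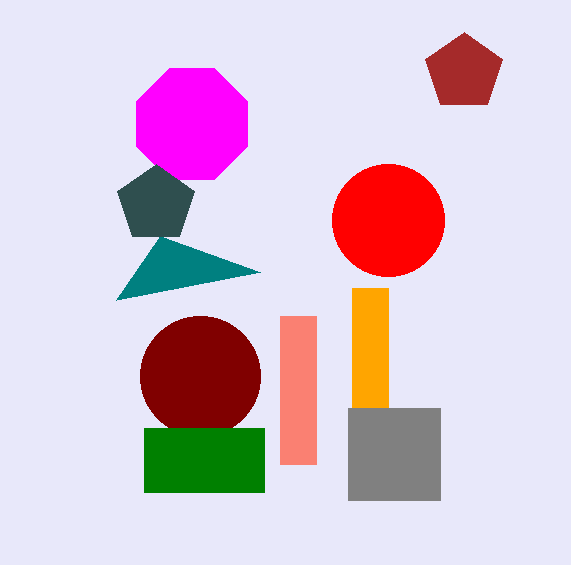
cx_1 = 200; cy_1 = 376; r_1 = 60; x2_2 = 260; x0_3 = 352; y0_3 = 288; x1_3 = 388; y1_3 = 408; cx_4 = 192; cy_4 = 124; r_4 = 60; cx_5 = 464; cy_5 = 72; r_5 = 40; x0_6 = 280; y0_6 = 316; x1_6 = 316; y1_6 = 464; cx_7 = 156; cy_7 = 204; x0_8 = 348; x1_8 = 440; y1_8 = 500; x0_9 = 144; y0_9 = 428; x1_9 = 264; y1_9 = 492; cx_10 = 388; cy_10 = 220; r_10 = 56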